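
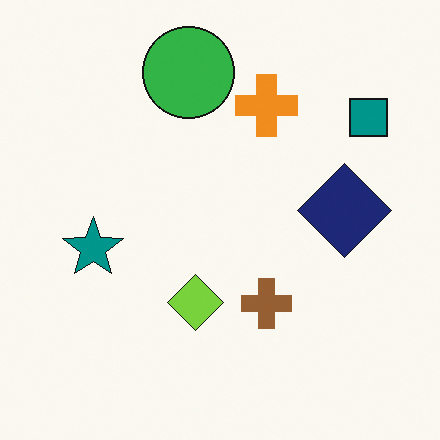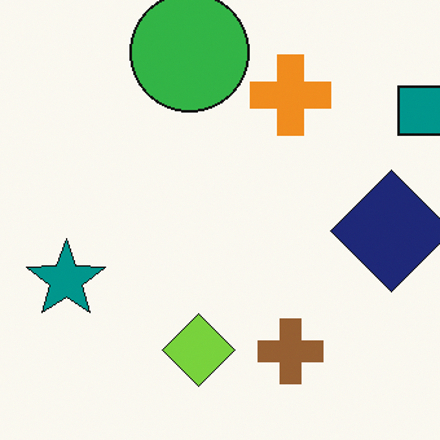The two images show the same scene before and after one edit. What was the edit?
The image was cropped slightly and scaled back up.

The visible shapes are larger and the field of view is narrower; shapes near the original edges may be partly or wholly outside the frame — a crop-and-rescale.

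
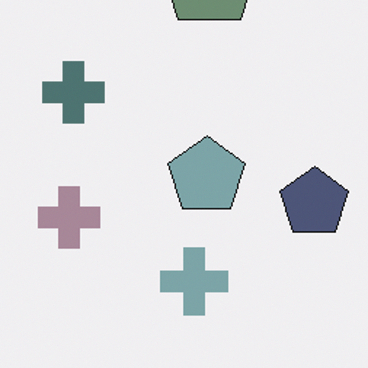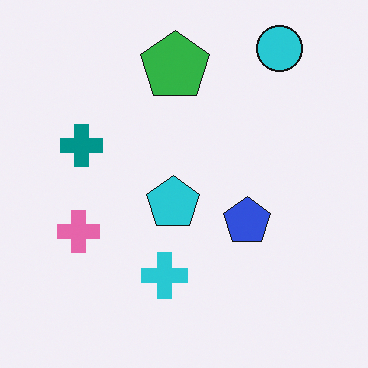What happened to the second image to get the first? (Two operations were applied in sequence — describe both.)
The image was cropped slightly and scaled back up, then made much more muted (saturation change).

The visible shapes are larger and the field of view is narrower; shapes near the original edges may be partly or wholly outside the frame — a crop-and-rescale. All colors are more muted and greyish — a global saturation change.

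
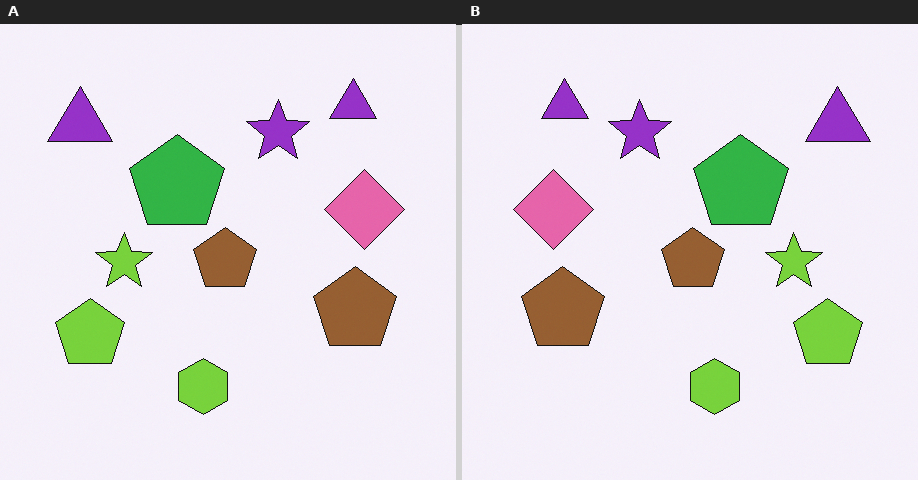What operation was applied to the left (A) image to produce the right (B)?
It was flipped horizontally (left ↔ right).

The lime pentagon is in the bottom-left of the left (A) image and the bottom-right of the right (B) — shapes on opposite sides of the vertical midline have swapped in a mirror flip.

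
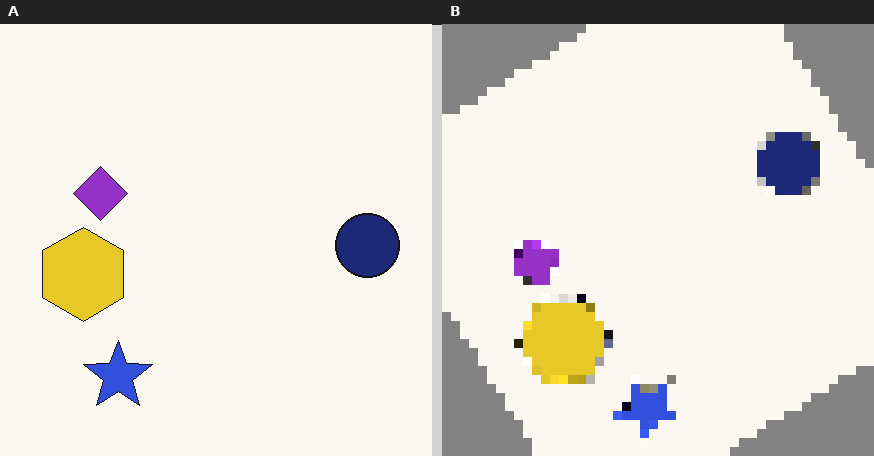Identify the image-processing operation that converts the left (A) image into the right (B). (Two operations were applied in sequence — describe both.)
Rotated counter-clockwise by a large amount — several tens of degrees, then coarsely pixelated.

Every shape is tilted by the same angle and the image corners show triangular fill wedges — a whole-image rotation by a non-right angle. Shapes are reduced to large square blocks; fine edges and outlines are lost — a downscale-then-upscale (mosaic) effect.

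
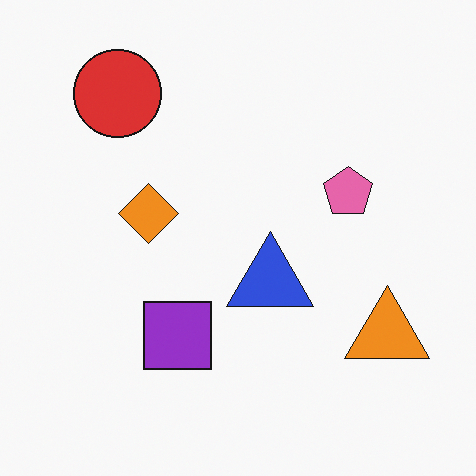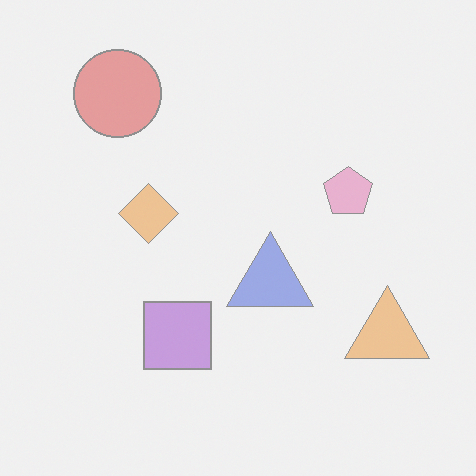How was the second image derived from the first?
The image was washed out (contrast reduced).

Tones are pushed toward mid-grey across the whole image — a global contrast change.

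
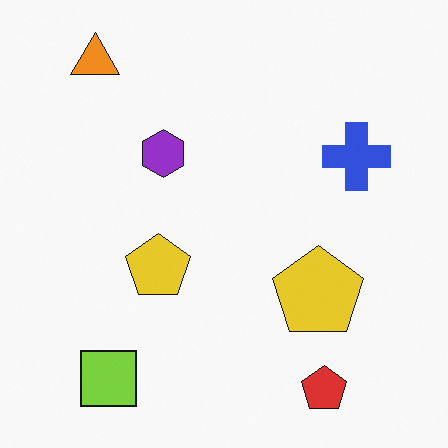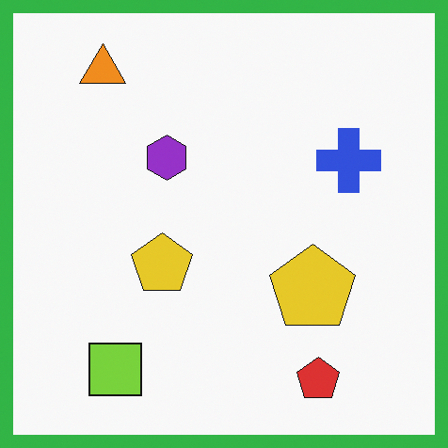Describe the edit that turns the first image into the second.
Framed with a green border.

A solid green frame runs around the edge of the second image, with the content slightly shrunk inside it.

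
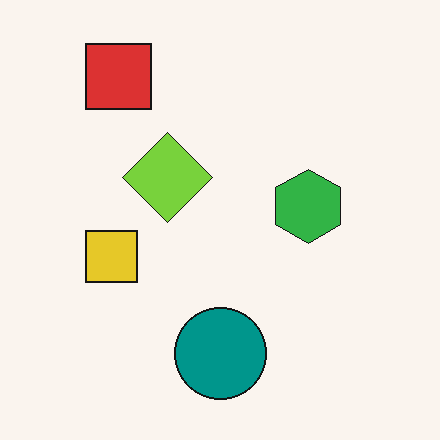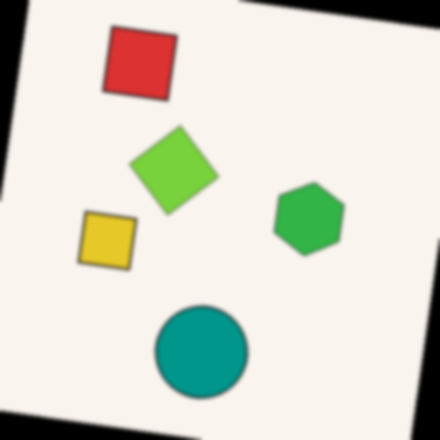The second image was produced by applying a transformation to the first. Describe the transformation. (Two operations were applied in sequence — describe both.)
The second image is the first rotated clockwise by a few degrees, then slightly softened.

Every shape is tilted by the same angle and the image corners show triangular fill wedges — a whole-image rotation by a non-right angle. Shape edges and outlines are uniformly softened across the whole image.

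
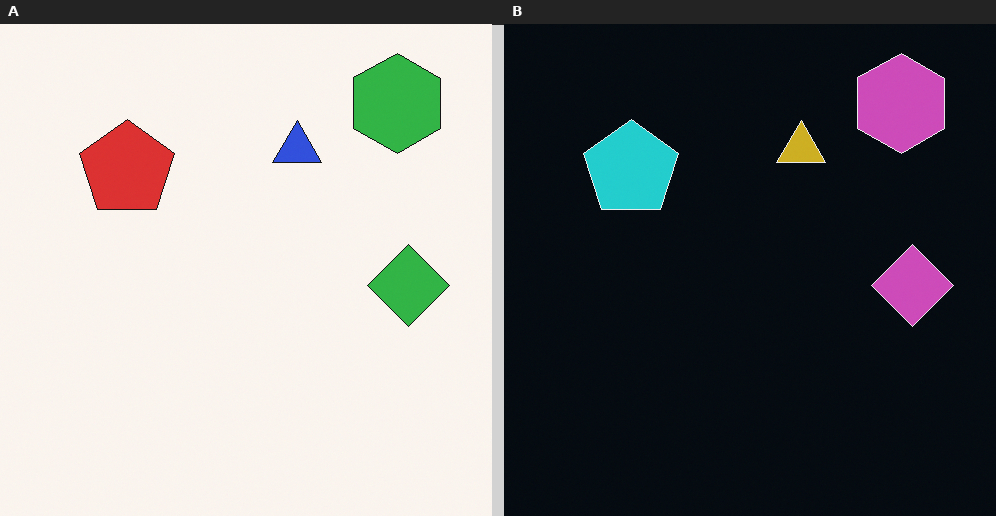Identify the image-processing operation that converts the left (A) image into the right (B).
Color-inverted (negative).

The light background has become dark and every shape's color is its complement — a photographic negative.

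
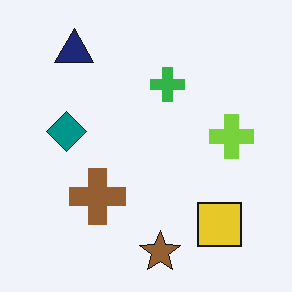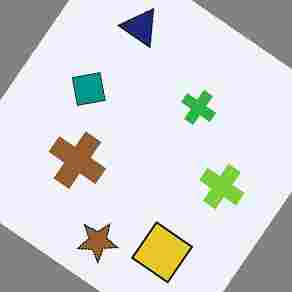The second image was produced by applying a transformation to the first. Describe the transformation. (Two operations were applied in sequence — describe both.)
Rotated clockwise by a large amount — several tens of degrees, then degraded with heavy JPEG compression.

Every shape is tilted by the same angle and the image corners show triangular fill wedges — a whole-image rotation by a non-right angle. Blocky 8×8 compression artifacts appear around shape edges and the flat background shows ringing — characteristic JPEG degradation.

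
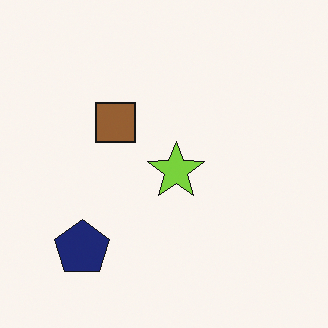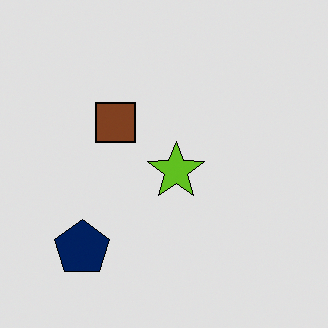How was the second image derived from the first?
This is the original image posterized to a reduced palette.

Each flat color has snapped to a coarser quantized level — most visibly, the near-white background has dropped to a flat grey.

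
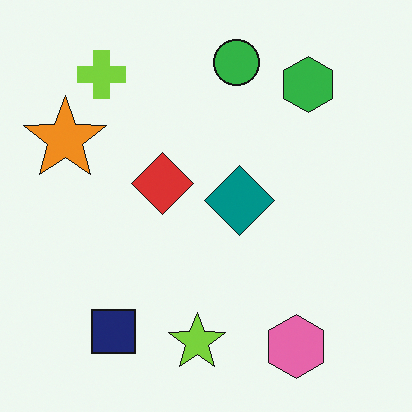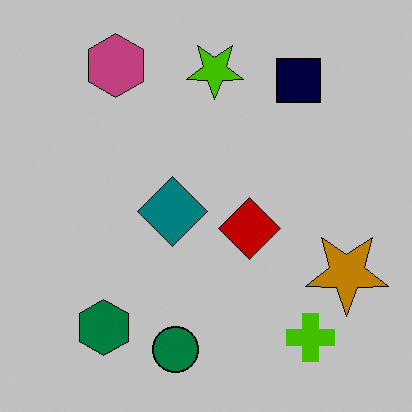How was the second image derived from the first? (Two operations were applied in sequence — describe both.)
Aggressively posterized, then rotated 180°.

Each flat color has snapped to a coarser quantized level — most visibly, the near-white background has dropped to a flat grey. The lime cross sits in the top-left of the first image and the bottom-right of the second — consistent with a whole-image 180° rotation.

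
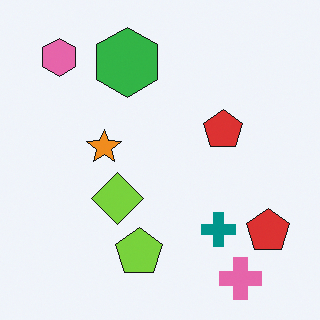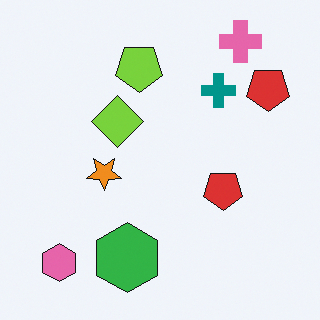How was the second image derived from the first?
This is the original image flipped vertically (top ↔ bottom).

The pink cross is in the bottom-right of the first image and the top-right of the second — shapes on opposite sides of the horizontal midline have swapped in a mirror flip.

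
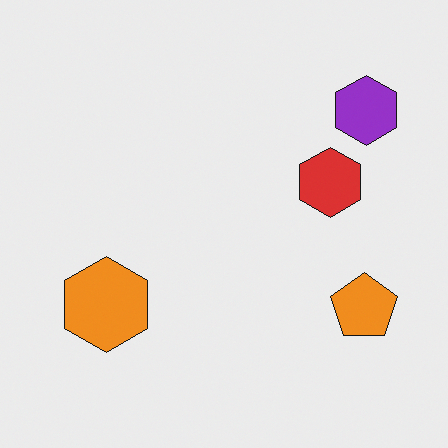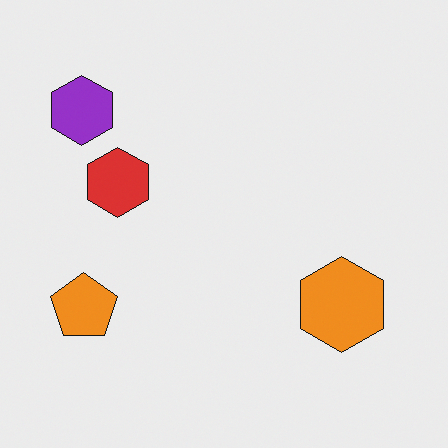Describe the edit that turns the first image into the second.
The second image is the first flipped horizontally (left ↔ right).

The purple hexagon is in the top-right of the first image and the top-left of the second — shapes on opposite sides of the vertical midline have swapped in a mirror flip.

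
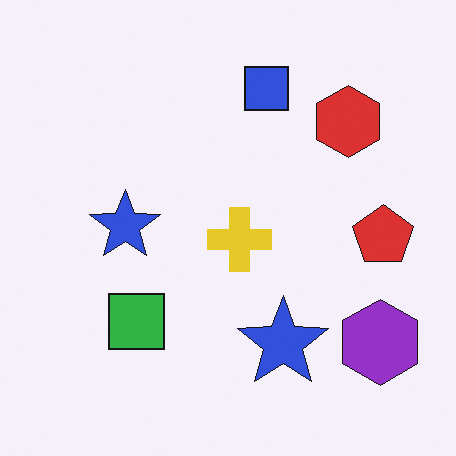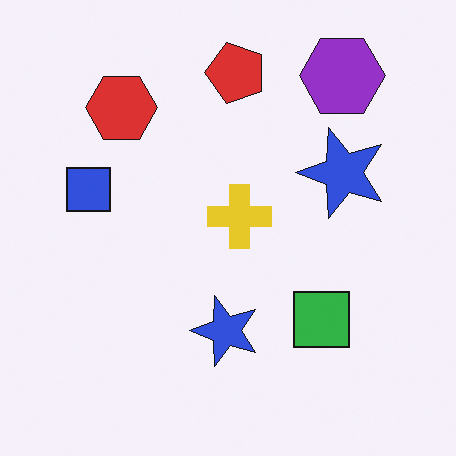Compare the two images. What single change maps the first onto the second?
This is the original image rotated 90° counter-clockwise.

The purple hexagon sits in the bottom-right of the first image and the top-right of the second — consistent with a whole-image 90° counter-clockwise rotation.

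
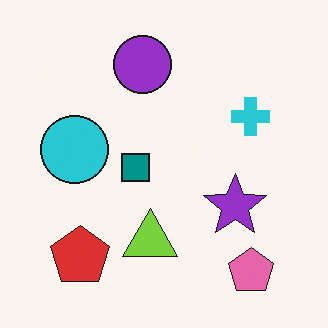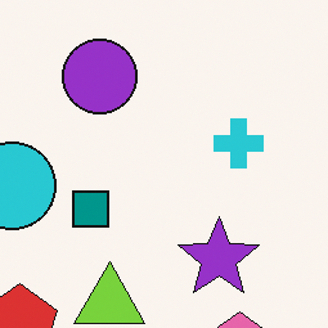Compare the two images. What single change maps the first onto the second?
This is the original image cropped slightly and scaled back up.

The visible shapes are larger and the field of view is narrower; shapes near the original edges may be partly or wholly outside the frame — a crop-and-rescale.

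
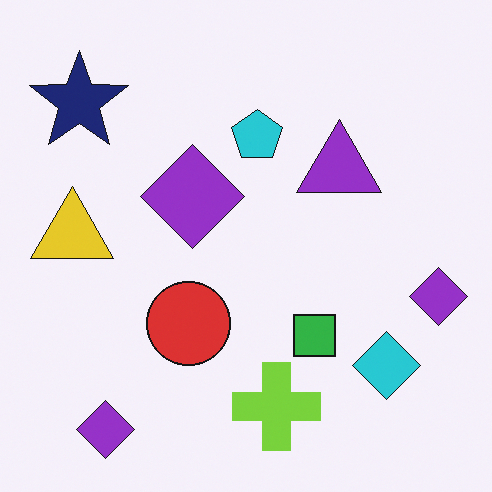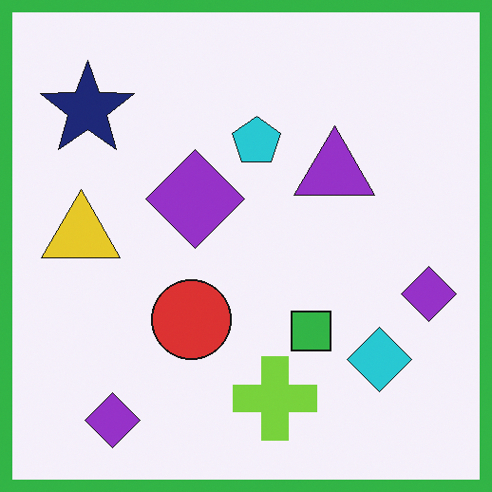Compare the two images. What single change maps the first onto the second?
It was framed with a green border.

A solid green frame runs around the edge of the second image, with the content slightly shrunk inside it.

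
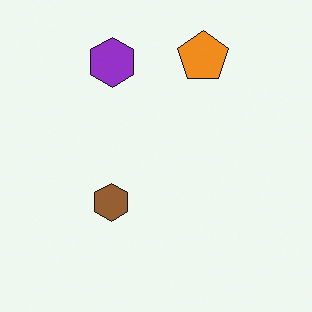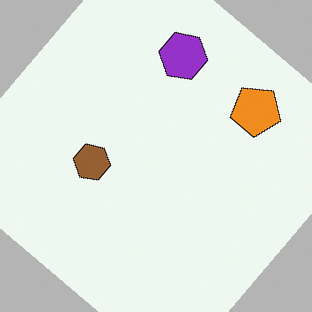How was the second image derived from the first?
Rotated clockwise by a large amount — several tens of degrees.

Every shape is tilted by the same angle and the image corners show triangular fill wedges — a whole-image rotation by a non-right angle.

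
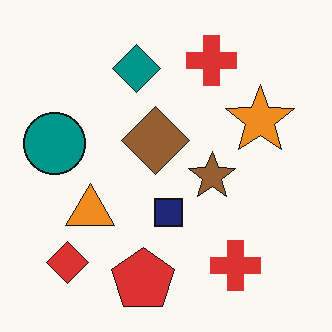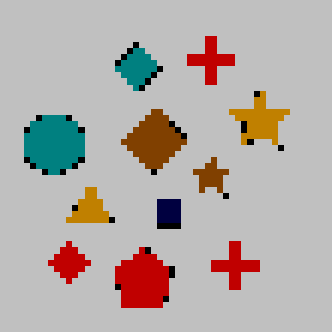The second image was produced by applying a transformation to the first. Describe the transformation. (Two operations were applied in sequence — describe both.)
Aggressively posterized, then moderately pixelated.

Each flat color has snapped to a coarser quantized level — most visibly, the near-white background has dropped to a flat grey. Shapes are reduced to large square blocks; fine edges and outlines are lost — a downscale-then-upscale (mosaic) effect.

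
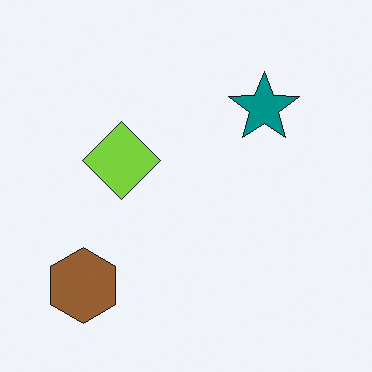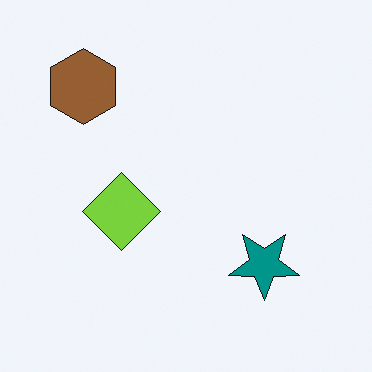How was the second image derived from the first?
Flipped vertically (top ↔ bottom).

The brown hexagon is in the bottom-left of the first image and the top-left of the second — shapes on opposite sides of the horizontal midline have swapped in a mirror flip.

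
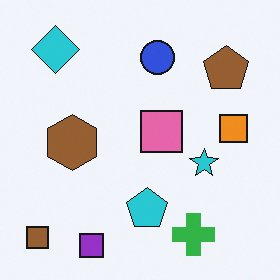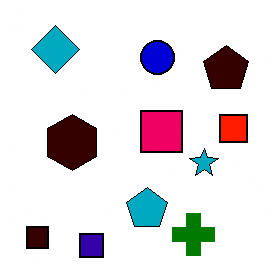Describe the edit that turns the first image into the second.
It was boosted in contrast.

Tones are pushed away from mid-grey across the whole image — a global contrast change.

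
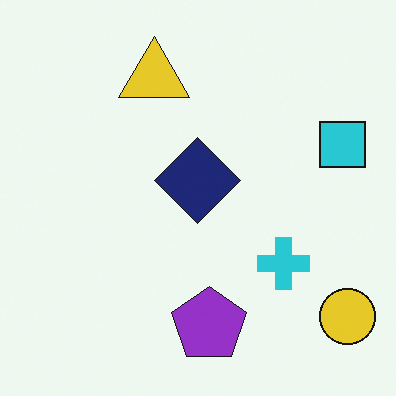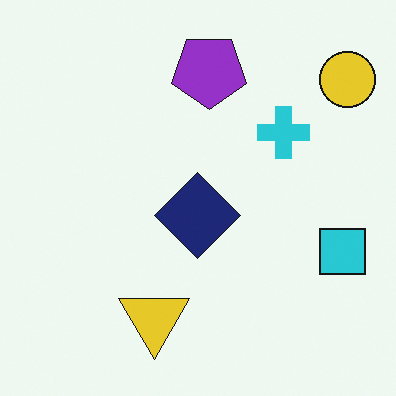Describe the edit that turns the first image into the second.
It was flipped vertically (top ↔ bottom).

The purple pentagon is in the bottom of the first image and the top of the second — shapes on opposite sides of the horizontal midline have swapped in a mirror flip.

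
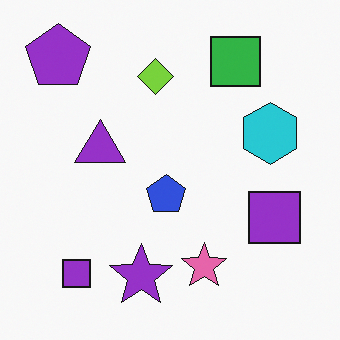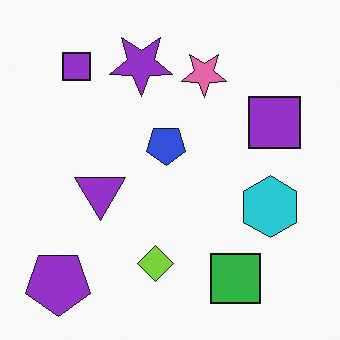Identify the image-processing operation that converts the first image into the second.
Flipped vertically (top ↔ bottom).

The purple pentagon is in the top-left of the first image and the bottom-left of the second — shapes on opposite sides of the horizontal midline have swapped in a mirror flip.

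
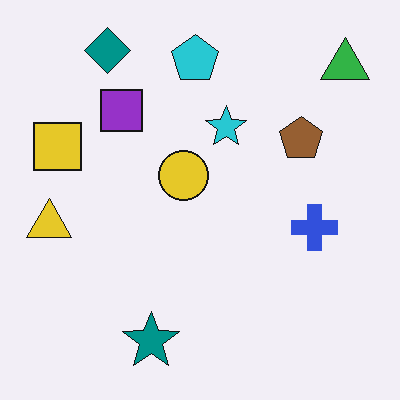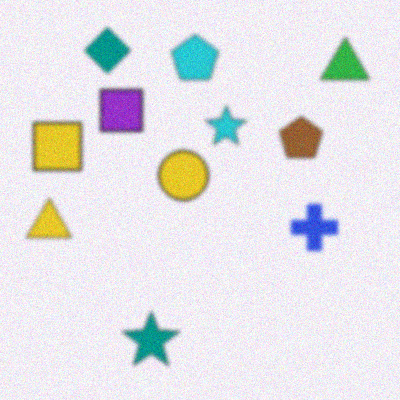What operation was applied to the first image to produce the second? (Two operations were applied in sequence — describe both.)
This is the original image lightly blurred, then degraded with a light layer of grain.

Shape edges and outlines are uniformly softened across the whole image. Random speckle covers the whole image, including the flat background.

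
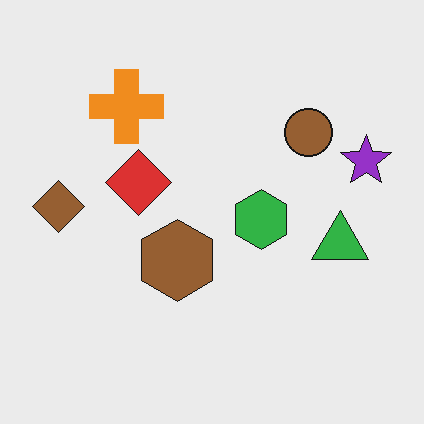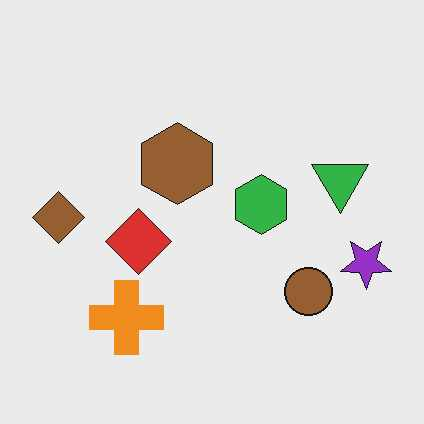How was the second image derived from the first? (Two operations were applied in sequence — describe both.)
The image was flipped vertically (top ↔ bottom), then JPEG-compressed with visible artifacts.

The orange cross is in the top-left of the first image and the bottom-left of the second — shapes on opposite sides of the horizontal midline have swapped in a mirror flip. Blocky 8×8 compression artifacts appear around shape edges and the flat background shows ringing — characteristic JPEG degradation.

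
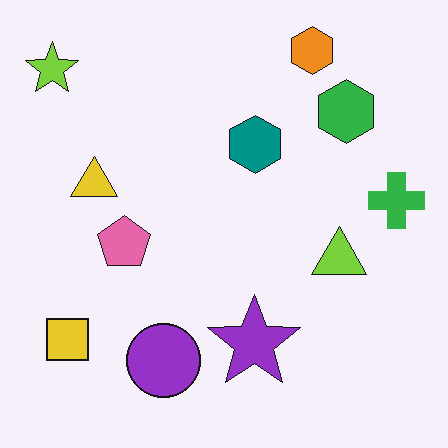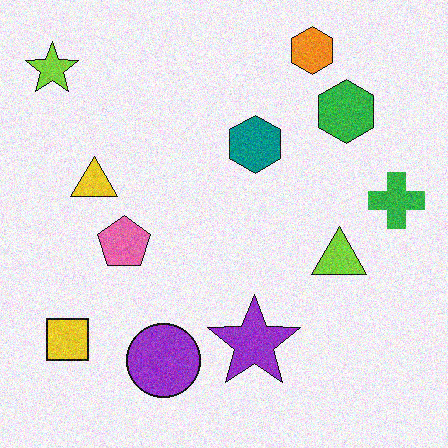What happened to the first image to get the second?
The transformation is: degraded with visible gaussian noise.

Random speckle covers the whole image, including the flat background.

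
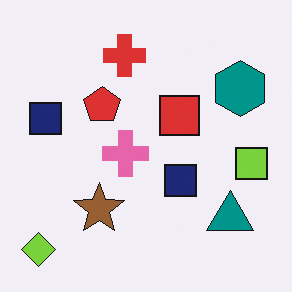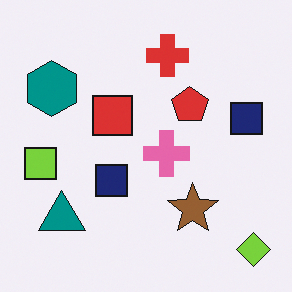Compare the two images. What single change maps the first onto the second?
It was flipped horizontally (left ↔ right).

The lime diamond is in the bottom-left of the first image and the bottom-right of the second — shapes on opposite sides of the vertical midline have swapped in a mirror flip.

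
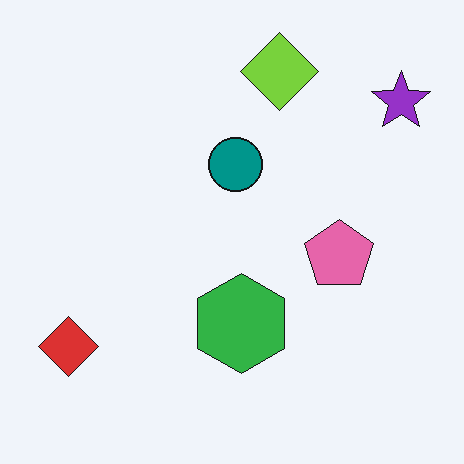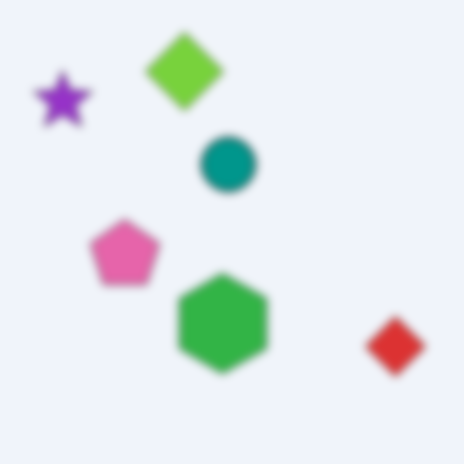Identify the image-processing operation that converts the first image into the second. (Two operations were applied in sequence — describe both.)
The transformation is: noticeably gaussian-blurred, then flipped horizontally (left ↔ right).

Shape edges and outlines are uniformly softened across the whole image. The purple star is in the top-right of the first image and the top-left of the second — shapes on opposite sides of the vertical midline have swapped in a mirror flip.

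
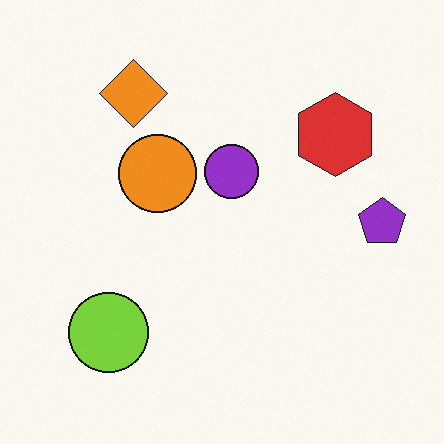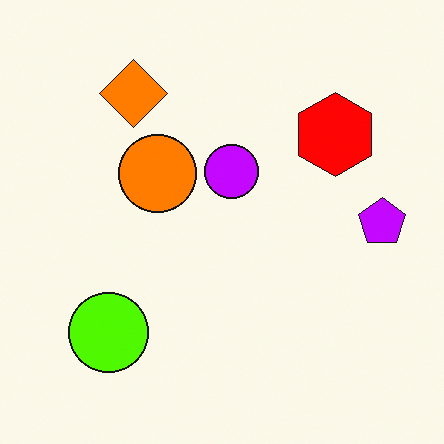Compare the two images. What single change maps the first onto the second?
It was made much more vivid (saturation change).

All colors are more vivid — a global saturation change.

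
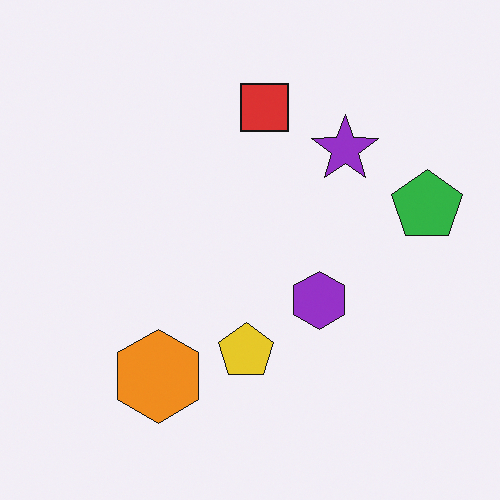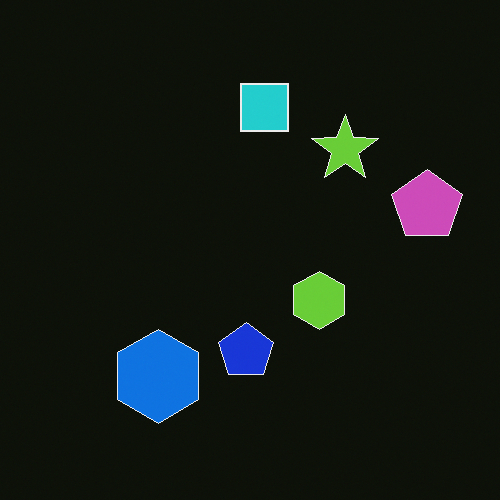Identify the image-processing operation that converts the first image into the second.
The image was color-inverted (negative).

The light background has become dark and every shape's color is its complement — a photographic negative.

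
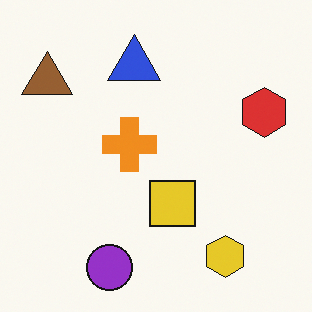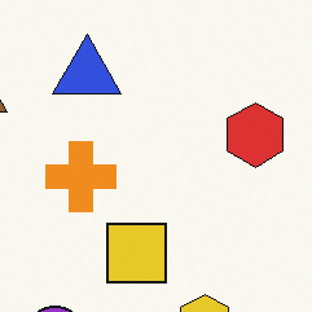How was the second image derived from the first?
It was cropped slightly and scaled back up.

The visible shapes are larger and the field of view is narrower; shapes near the original edges may be partly or wholly outside the frame — a crop-and-rescale.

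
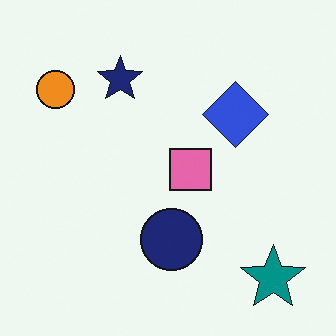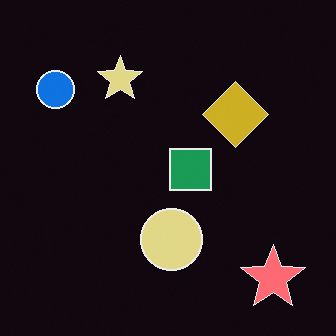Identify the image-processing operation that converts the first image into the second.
It was color-inverted (negative).

The light background has become dark and every shape's color is its complement — a photographic negative.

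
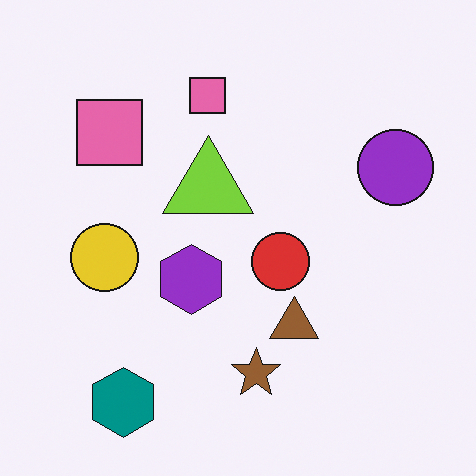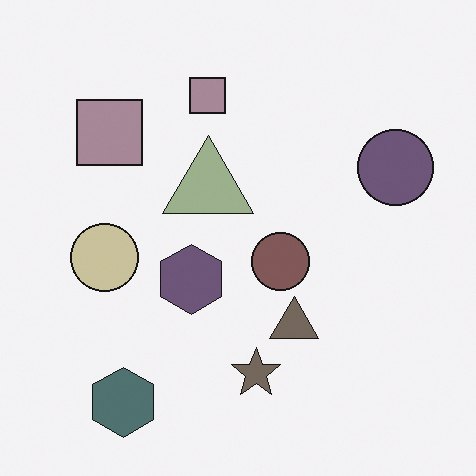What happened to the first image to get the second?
The transformation is: heavily desaturated.

All colors are more muted and greyish — a global saturation change.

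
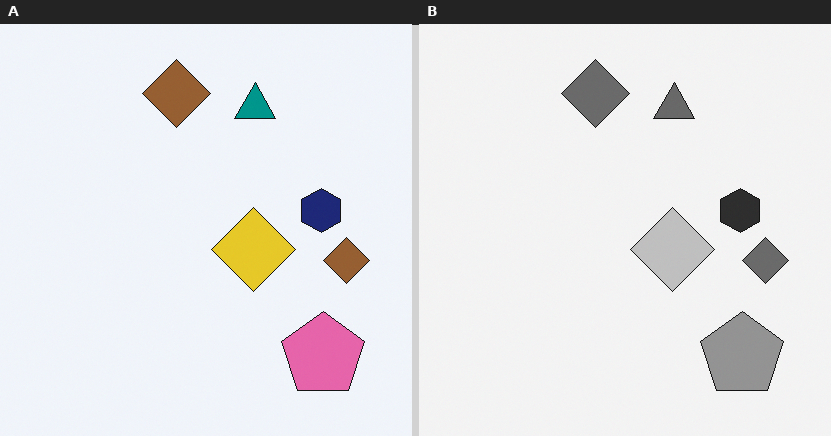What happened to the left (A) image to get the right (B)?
This is the original image converted to grayscale.

All color is removed — every shape is now a shade of grey.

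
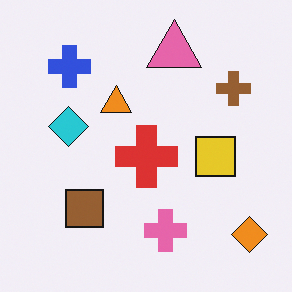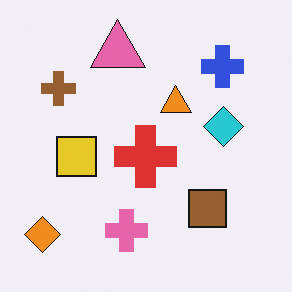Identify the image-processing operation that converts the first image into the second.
The image was flipped horizontally (left ↔ right).

The orange diamond is in the bottom-right of the first image and the bottom-left of the second — shapes on opposite sides of the vertical midline have swapped in a mirror flip.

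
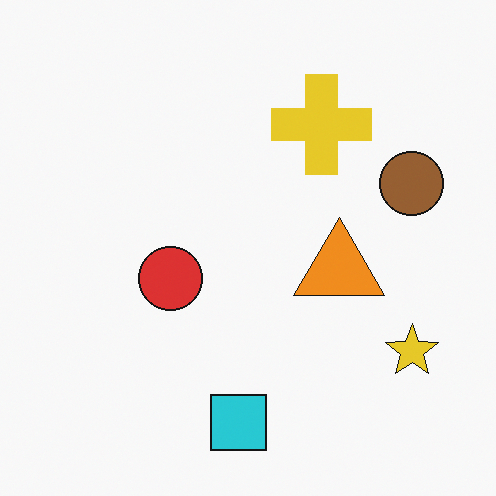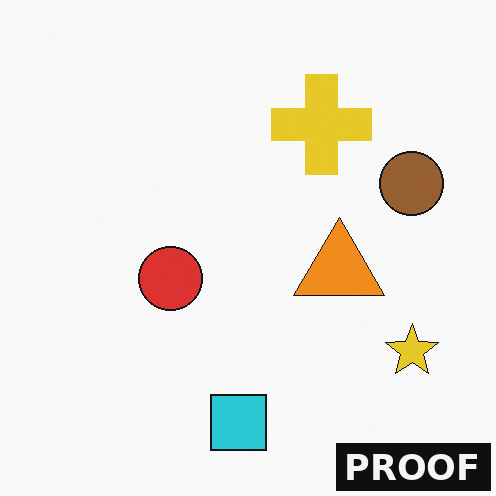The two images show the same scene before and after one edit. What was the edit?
The second image is the first watermarked with the text "PROOF" in the lower-right corner.

A dark label reading "PROOF" appears in the lower-right corner.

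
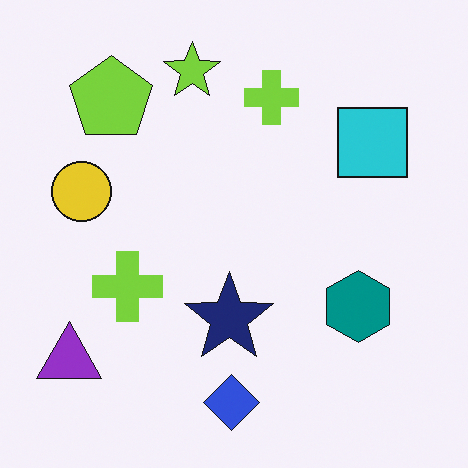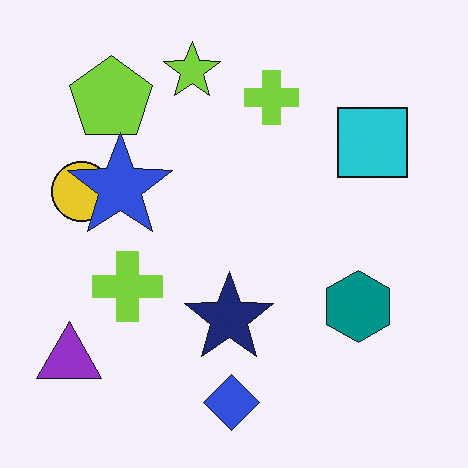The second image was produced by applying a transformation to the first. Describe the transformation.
The image was overlaid with an additional blue star.

A blue star appears in the second image that is absent from the first.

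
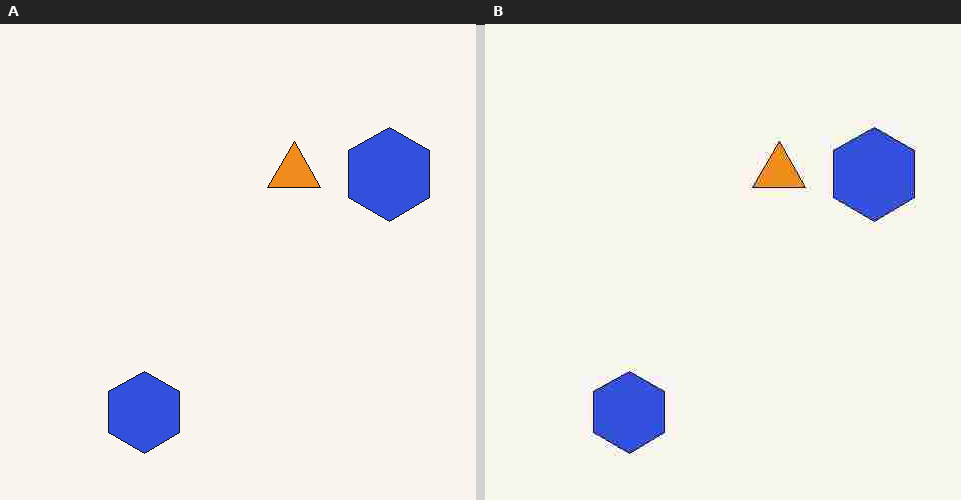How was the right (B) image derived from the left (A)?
It was heavily JPEG-compressed with obvious blocking artifacts.

Blocky 8×8 compression artifacts appear around shape edges and the flat background shows ringing — characteristic JPEG degradation.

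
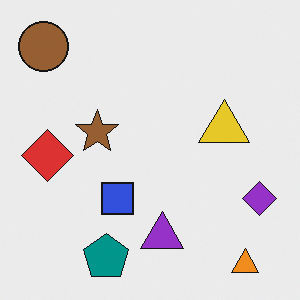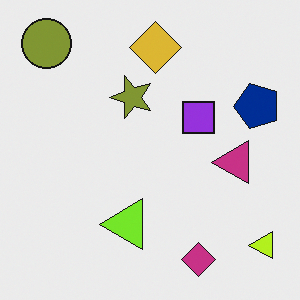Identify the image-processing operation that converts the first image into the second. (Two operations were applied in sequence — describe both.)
Hue-shifted slightly, then transposed (reflected across the top-left ↔ bottom-right diagonal).

Every shape's color has rotated by the same amount around the hue wheel — a uniform hue shift. Shapes have swapped their row and column positions — what was in the top-right is now in the bottom-left — a diagonal reflection.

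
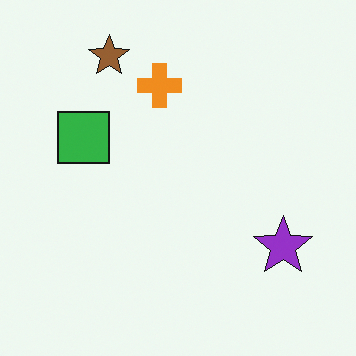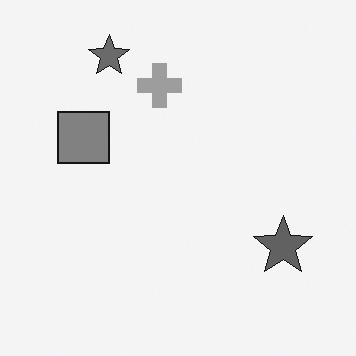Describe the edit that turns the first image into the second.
Converted to grayscale.

All color is removed — every shape is now a shade of grey.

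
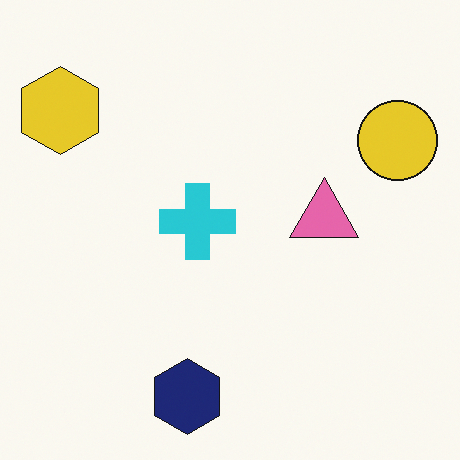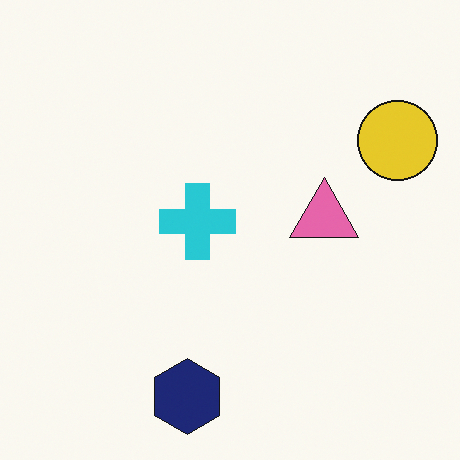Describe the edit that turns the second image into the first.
The transformation is: overlaid with an additional yellow hexagon.

A yellow hexagon appears in the first image that is absent from the second.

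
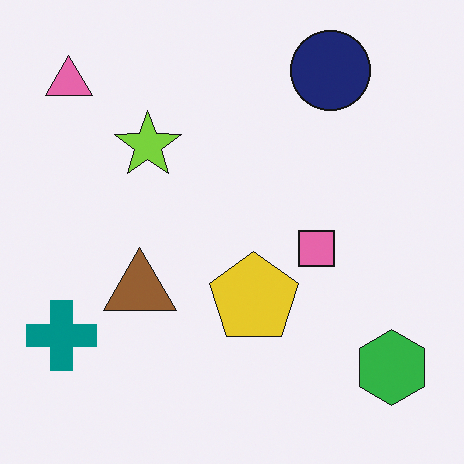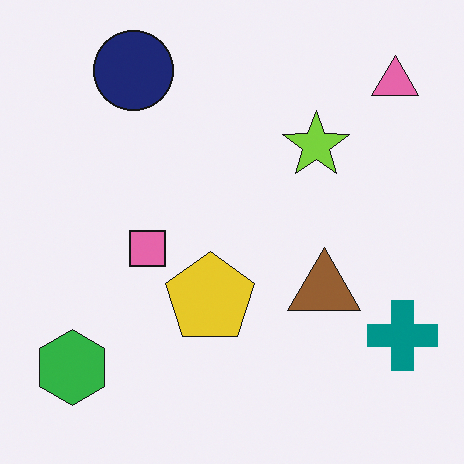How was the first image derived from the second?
Flipped horizontally (left ↔ right).

The teal cross is in the bottom-right of the second image and the bottom-left of the first — shapes on opposite sides of the vertical midline have swapped in a mirror flip.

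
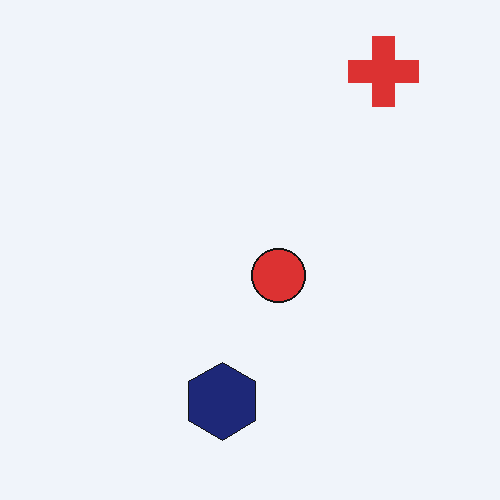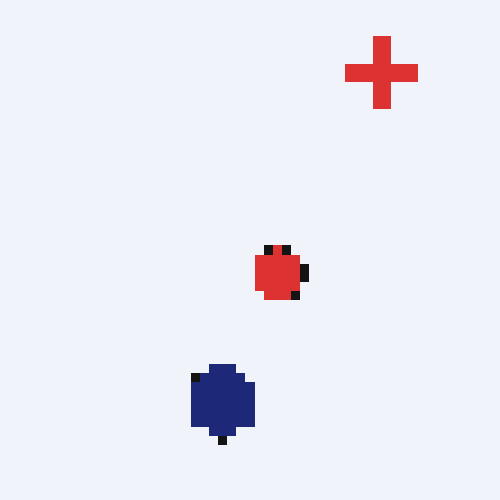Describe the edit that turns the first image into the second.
The image was heavily pixelated into large blocks.

Shapes are reduced to large square blocks; fine edges and outlines are lost — a downscale-then-upscale (mosaic) effect.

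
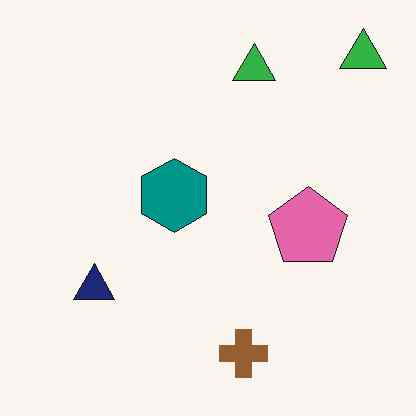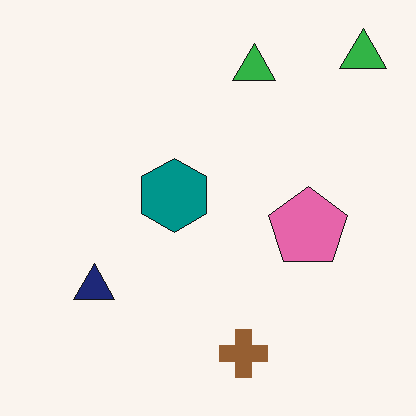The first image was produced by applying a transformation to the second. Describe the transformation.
This is the original image given moderate JPEG compression.

Blocky 8×8 compression artifacts appear around shape edges and the flat background shows ringing — characteristic JPEG degradation.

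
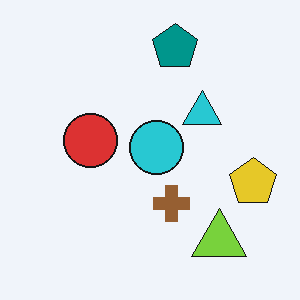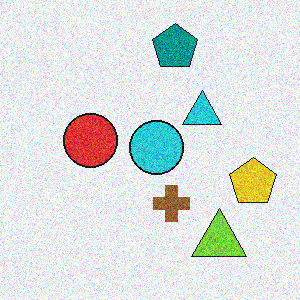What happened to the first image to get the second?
The transformation is: degraded with visible gaussian noise.

Random speckle covers the whole image, including the flat background.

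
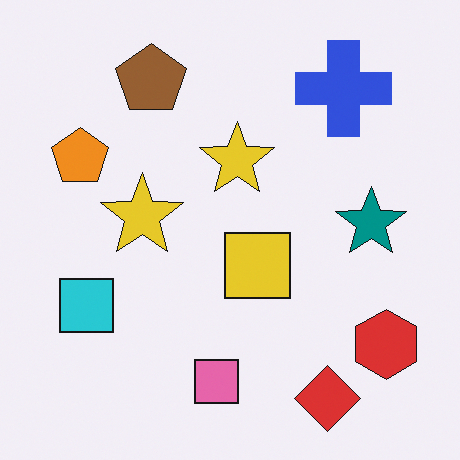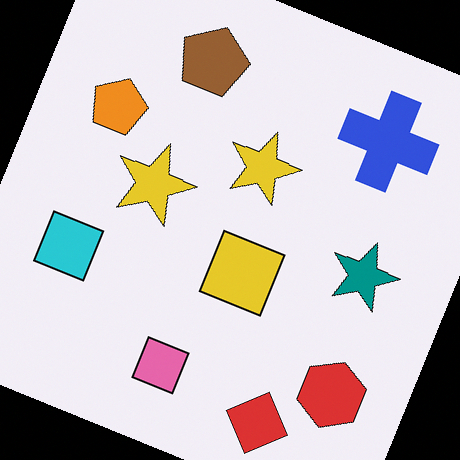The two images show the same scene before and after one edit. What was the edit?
Rotated clockwise by a clearly visible amount.

Every shape is tilted by the same angle and the image corners show triangular fill wedges — a whole-image rotation by a non-right angle.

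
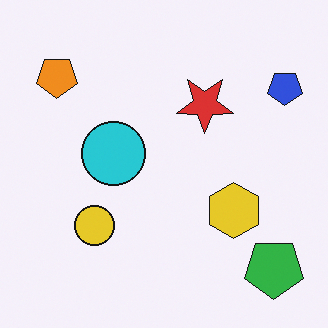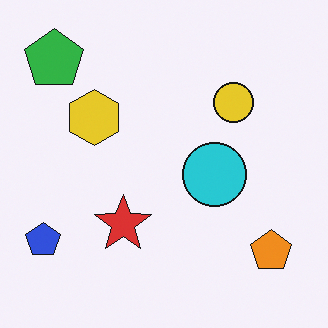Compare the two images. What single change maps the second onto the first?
Rotated 180°.

The green pentagon sits in the top-left of the second image and the bottom-right of the first — consistent with a whole-image 180° rotation.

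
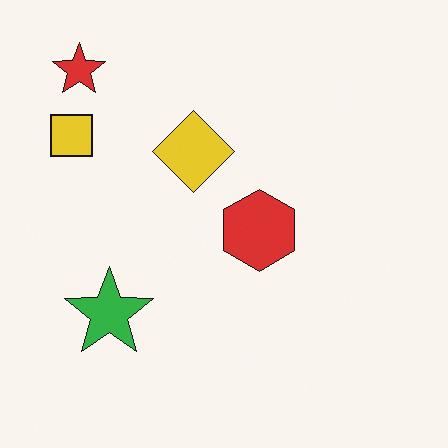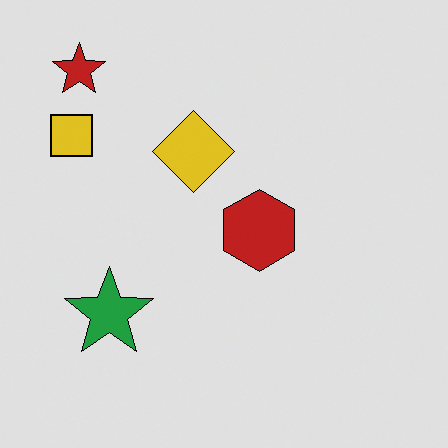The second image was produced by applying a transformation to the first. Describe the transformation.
Moderately posterized.

Each flat color has snapped to a coarser quantized level — most visibly, the near-white background has dropped to a flat grey.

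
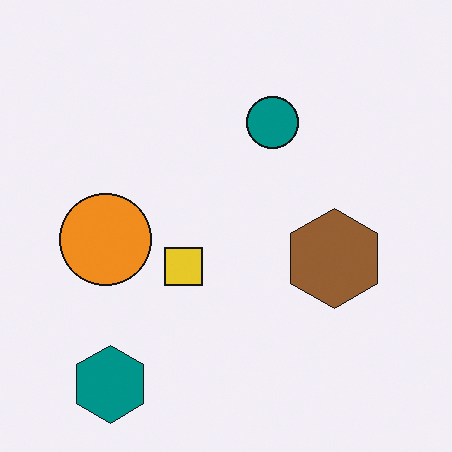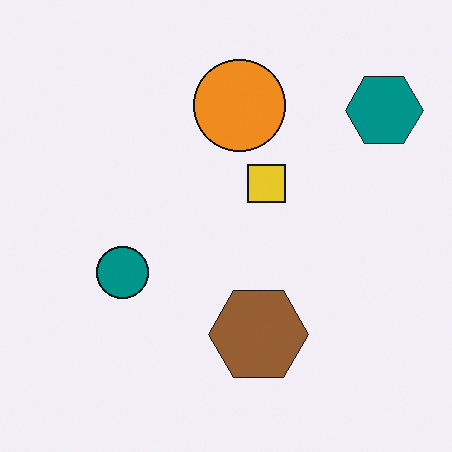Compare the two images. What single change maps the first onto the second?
The second image is the first transposed (reflected across the top-left ↔ bottom-right diagonal).

Shapes have swapped their row and column positions — what was in the top-right is now in the bottom-left — a diagonal reflection.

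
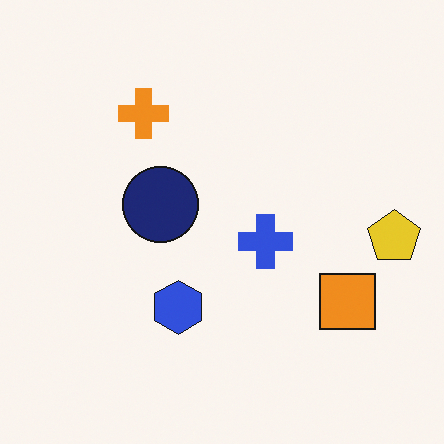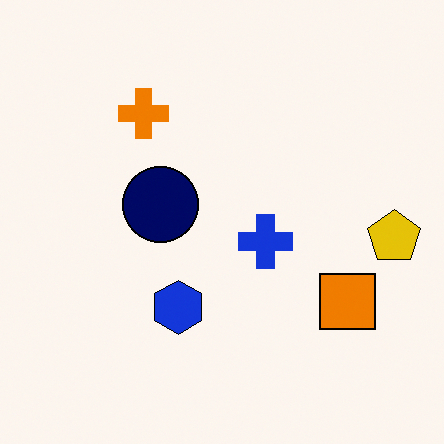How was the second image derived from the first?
The second image is the first given slightly increased contrast.

Tones are pushed away from mid-grey across the whole image — a global contrast change.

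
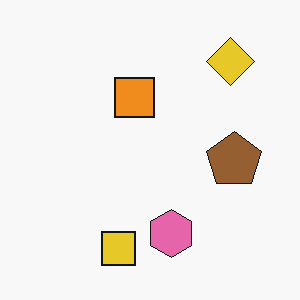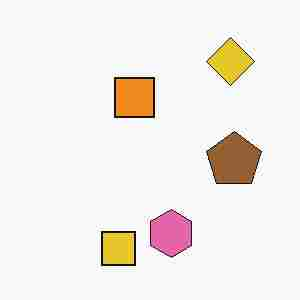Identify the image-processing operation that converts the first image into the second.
It was degraded with heavy JPEG compression.

Blocky 8×8 compression artifacts appear around shape edges and the flat background shows ringing — characteristic JPEG degradation.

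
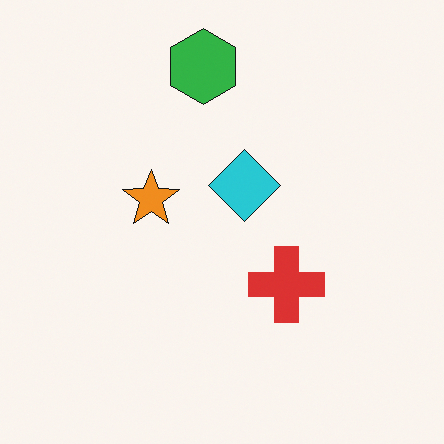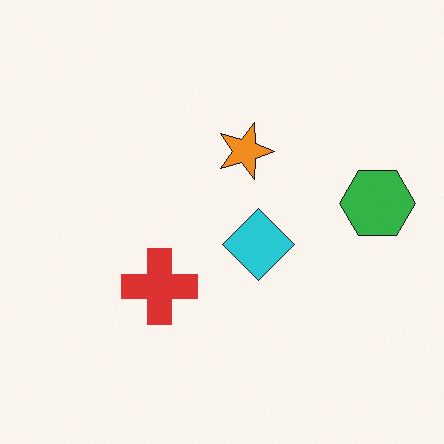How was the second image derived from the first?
Rotated 90° clockwise.

The green hexagon sits in the top of the first image and the right of the second — consistent with a whole-image 90° clockwise rotation.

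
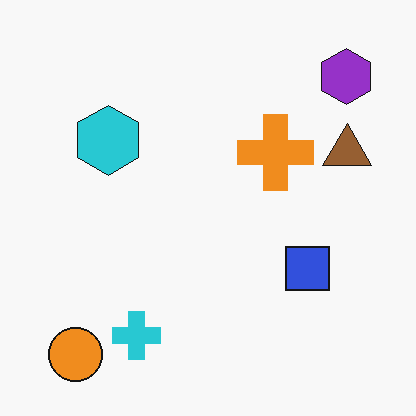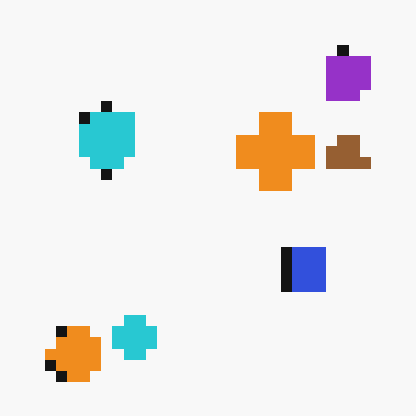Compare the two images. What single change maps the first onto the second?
The image was coarsely pixelated.

Shapes are reduced to large square blocks; fine edges and outlines are lost — a downscale-then-upscale (mosaic) effect.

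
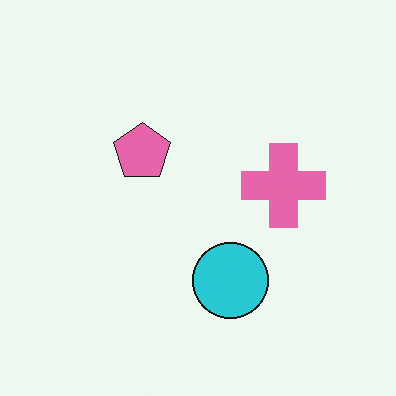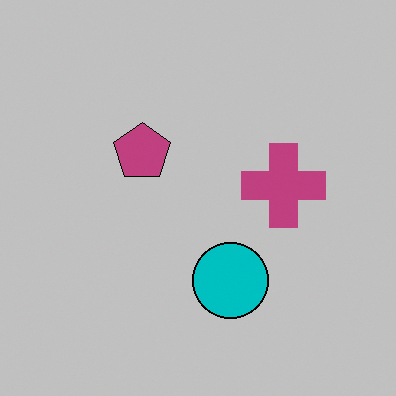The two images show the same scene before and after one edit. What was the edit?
The transformation is: aggressively posterized.

Each flat color has snapped to a coarser quantized level — most visibly, the near-white background has dropped to a flat grey.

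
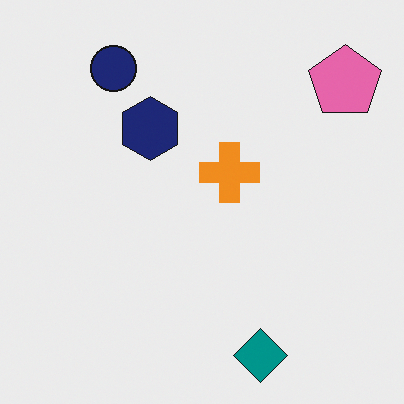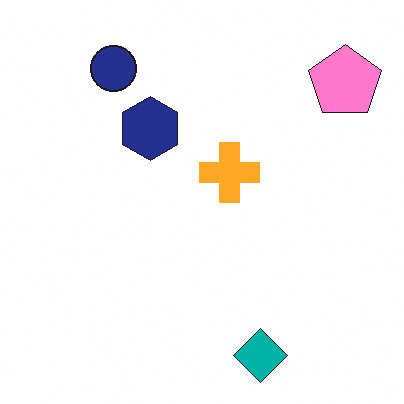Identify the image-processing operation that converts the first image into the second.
The transformation is: brightened a little.

Every pixel — background and shapes alike — is uniformly brightened.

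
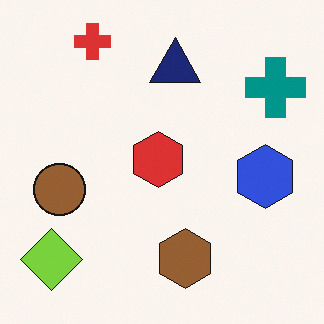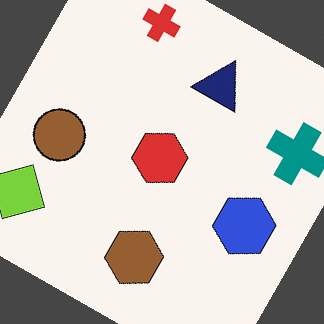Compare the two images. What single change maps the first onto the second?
The image was rotated clockwise by a moderate amount.

Every shape is tilted by the same angle and the image corners show triangular fill wedges — a whole-image rotation by a non-right angle.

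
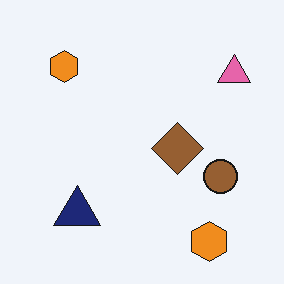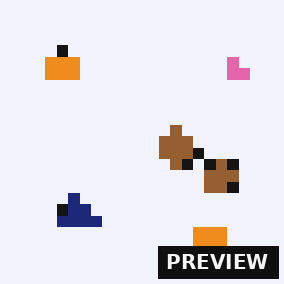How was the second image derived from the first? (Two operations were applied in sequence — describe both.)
Heavily pixelated into large blocks, then watermarked with the text "PREVIEW" in the lower-right corner.

Shapes are reduced to large square blocks; fine edges and outlines are lost — a downscale-then-upscale (mosaic) effect. A dark label reading "PREVIEW" appears in the lower-right corner.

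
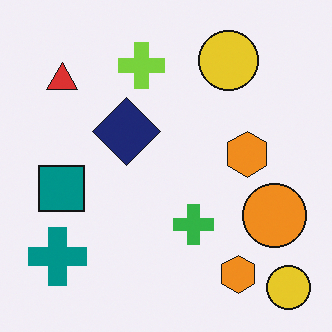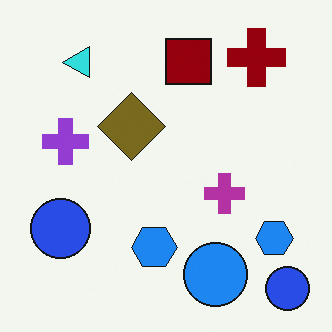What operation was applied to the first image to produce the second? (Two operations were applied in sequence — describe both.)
The second image is the first hue-shifted through roughly half the color wheel, then transposed (reflected across the top-left ↔ bottom-right diagonal).

Every shape's color has rotated by the same amount around the hue wheel — a uniform hue shift. Shapes have swapped their row and column positions — what was in the top-right is now in the bottom-left — a diagonal reflection.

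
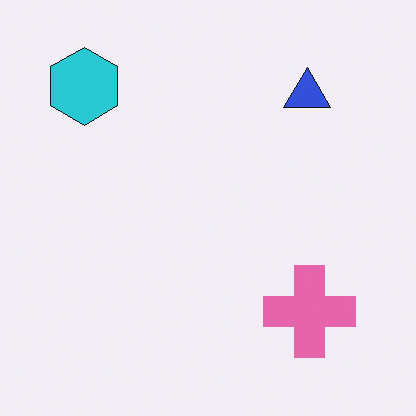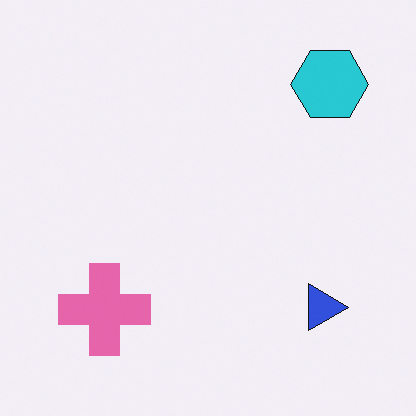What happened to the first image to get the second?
It was rotated 90° clockwise.

The cyan hexagon sits in the top-left of the first image and the top-right of the second — consistent with a whole-image 90° clockwise rotation.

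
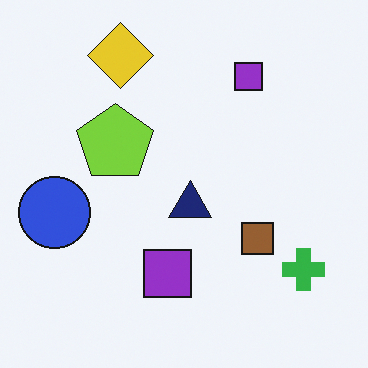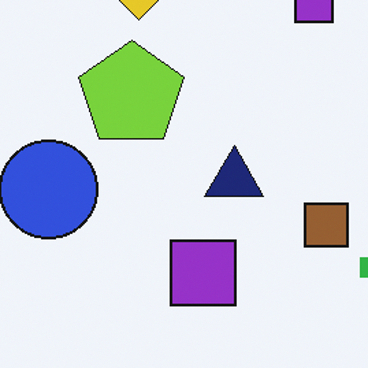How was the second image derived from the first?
Cropped slightly and scaled back up.

The visible shapes are larger and the field of view is narrower; shapes near the original edges may be partly or wholly outside the frame — a crop-and-rescale.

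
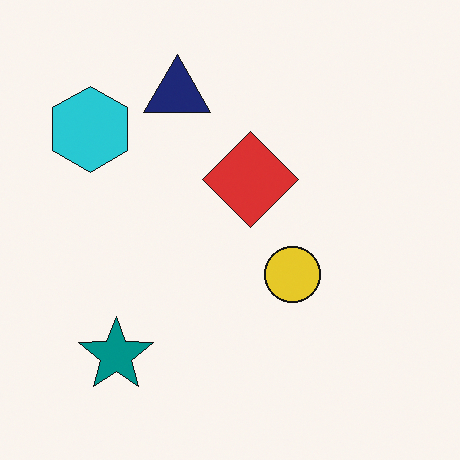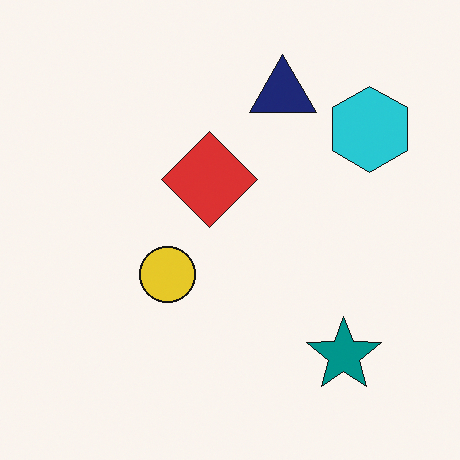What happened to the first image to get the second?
The second image is the first flipped horizontally (left ↔ right).

The cyan hexagon is in the top-left of the first image and the top-right of the second — shapes on opposite sides of the vertical midline have swapped in a mirror flip.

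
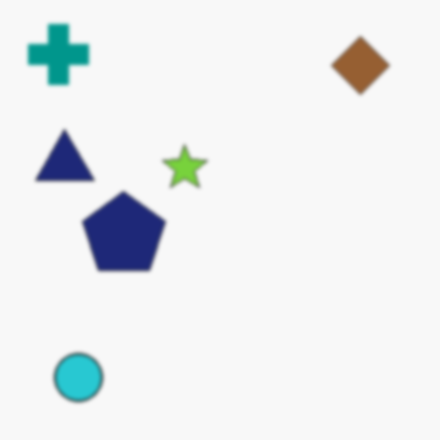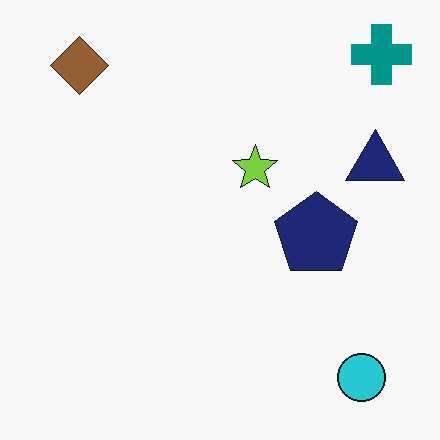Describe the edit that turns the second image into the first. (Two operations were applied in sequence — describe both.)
The transformation is: flipped horizontally (left ↔ right), then given a subtle gaussian blur.

The teal cross is in the top-right of the second image and the top-left of the first — shapes on opposite sides of the vertical midline have swapped in a mirror flip. Shape edges and outlines are uniformly softened across the whole image.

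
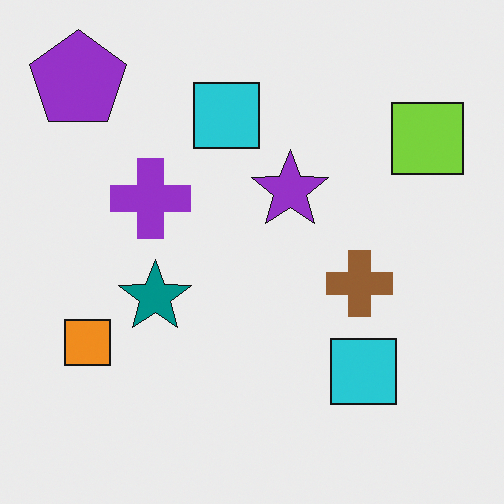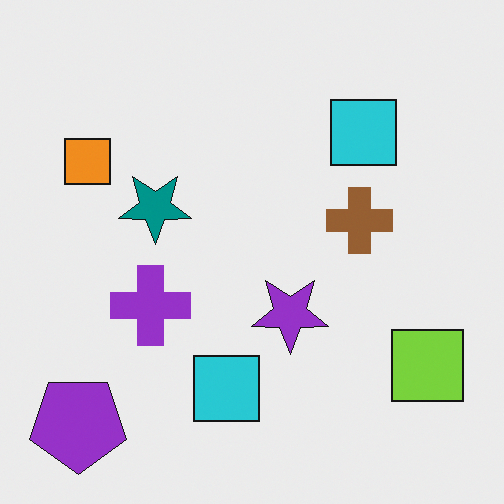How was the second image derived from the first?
The second image is the first flipped vertically (top ↔ bottom).

The purple pentagon is in the top-left of the first image and the bottom-left of the second — shapes on opposite sides of the horizontal midline have swapped in a mirror flip.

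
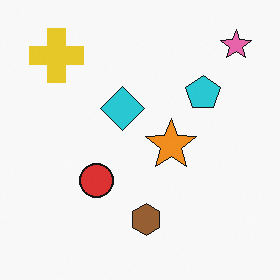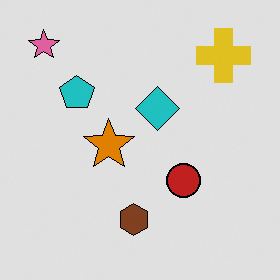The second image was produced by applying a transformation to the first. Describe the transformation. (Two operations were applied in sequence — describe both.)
The image was flipped horizontally (left ↔ right), then posterized to a reduced palette.

The pink star is in the top-right of the first image and the top-left of the second — shapes on opposite sides of the vertical midline have swapped in a mirror flip. Each flat color has snapped to a coarser quantized level — most visibly, the near-white background has dropped to a flat grey.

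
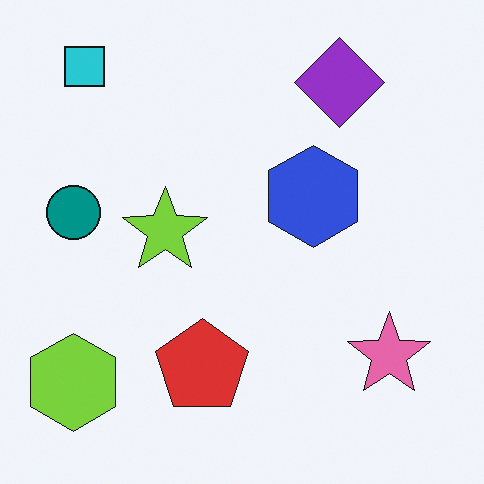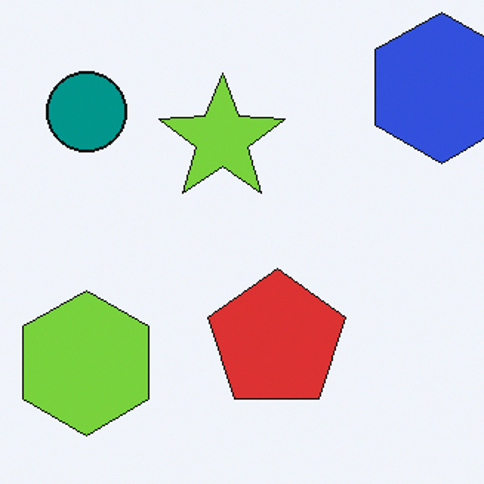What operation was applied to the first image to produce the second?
Cropped slightly and scaled back up.

The visible shapes are larger and the field of view is narrower; shapes near the original edges may be partly or wholly outside the frame — a crop-and-rescale.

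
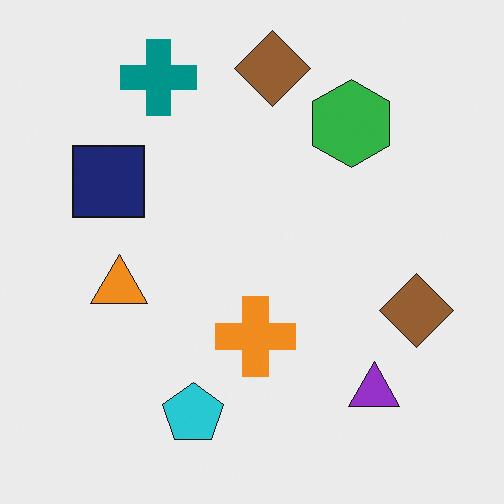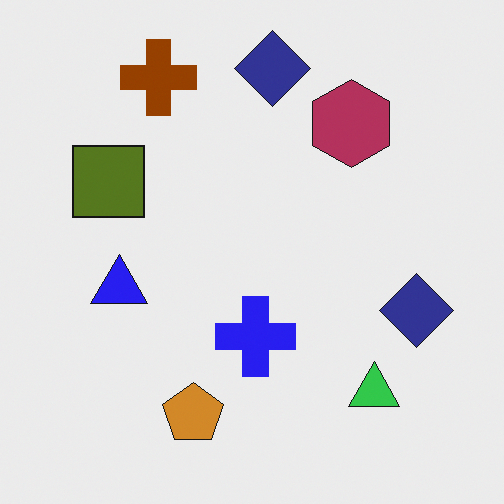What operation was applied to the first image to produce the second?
It was hue-shifted by a large amount.

Every shape's color has rotated by the same amount around the hue wheel — a uniform hue shift.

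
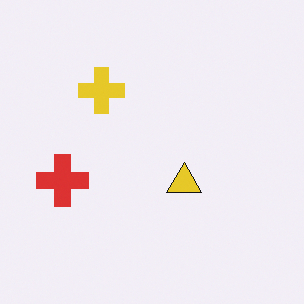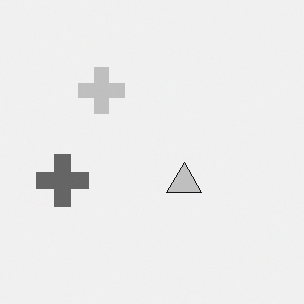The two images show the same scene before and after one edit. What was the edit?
It was converted to grayscale.

All color is removed — every shape is now a shade of grey.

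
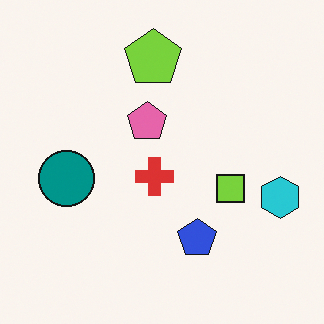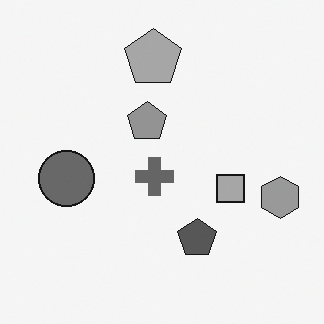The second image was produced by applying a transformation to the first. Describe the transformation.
The image was converted to grayscale.

All color is removed — every shape is now a shade of grey.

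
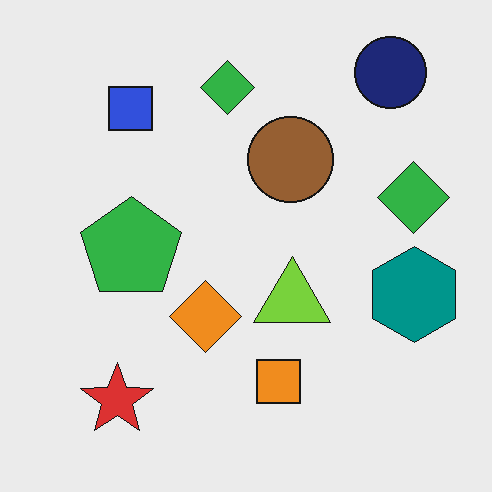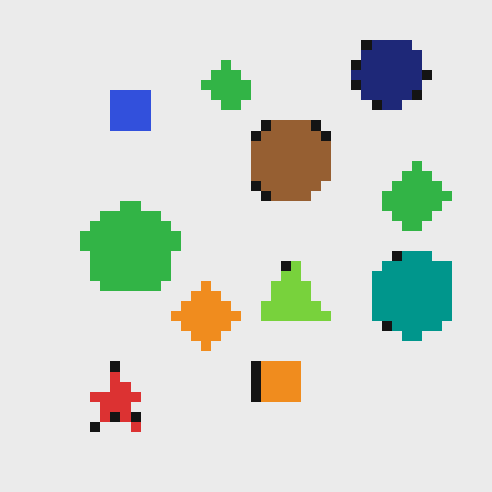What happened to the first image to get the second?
The second image is the first coarsely pixelated.

Shapes are reduced to large square blocks; fine edges and outlines are lost — a downscale-then-upscale (mosaic) effect.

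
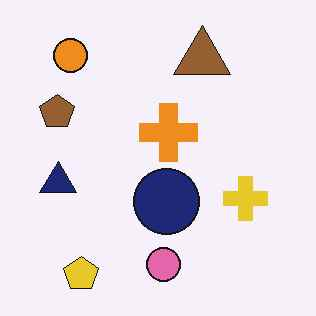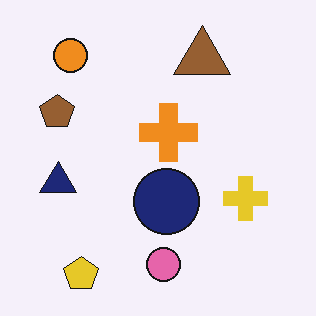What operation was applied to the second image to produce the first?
The image was JPEG-compressed with visible artifacts.

Blocky 8×8 compression artifacts appear around shape edges and the flat background shows ringing — characteristic JPEG degradation.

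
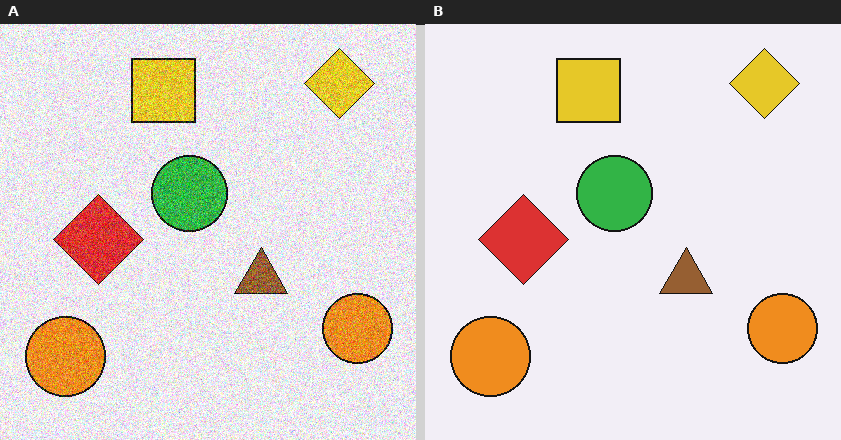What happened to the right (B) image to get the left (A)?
Degraded with heavy additive noise.

Random speckle covers the whole image, including the flat background.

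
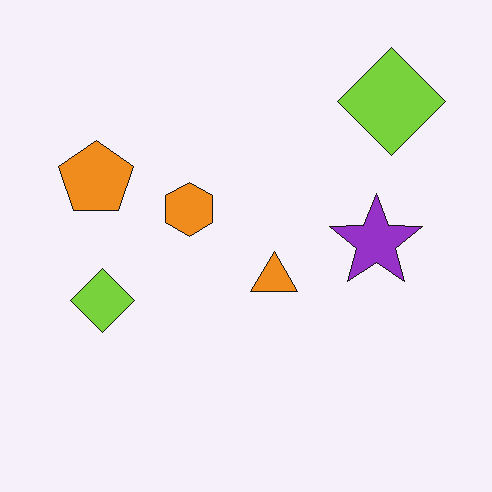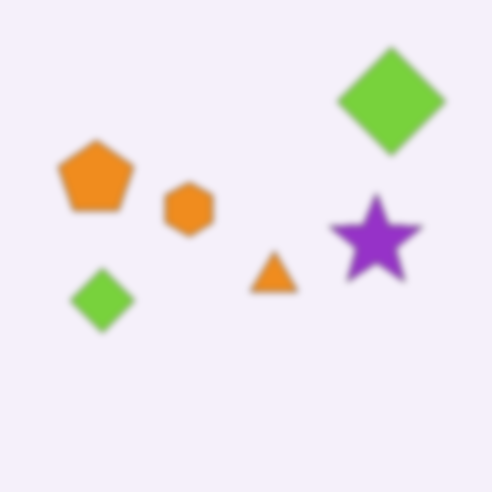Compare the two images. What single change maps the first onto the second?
The transformation is: noticeably gaussian-blurred.

Shape edges and outlines are uniformly softened across the whole image.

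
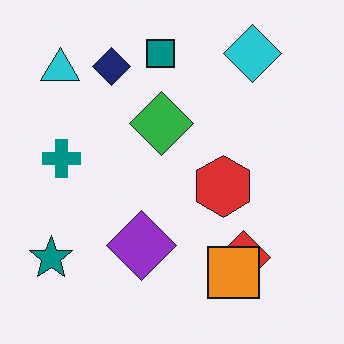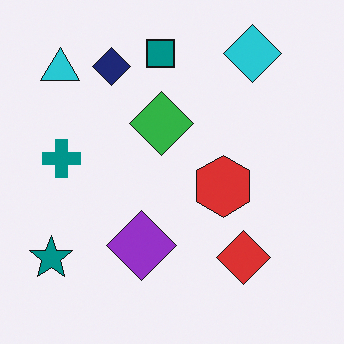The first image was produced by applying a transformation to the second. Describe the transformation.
It was overlaid with an additional orange square.

An orange square appears in the first image that is absent from the second.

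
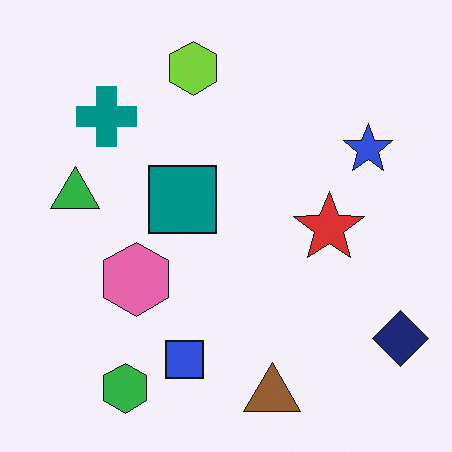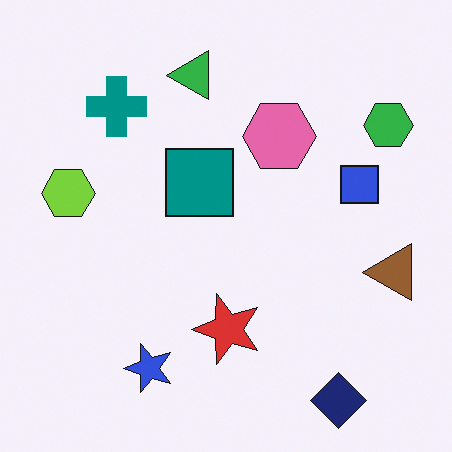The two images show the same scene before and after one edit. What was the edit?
The transformation is: transposed (reflected across the top-left ↔ bottom-right diagonal).

Shapes have swapped their row and column positions — what was in the top-right is now in the bottom-left — a diagonal reflection.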